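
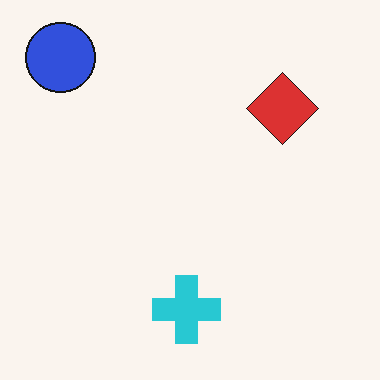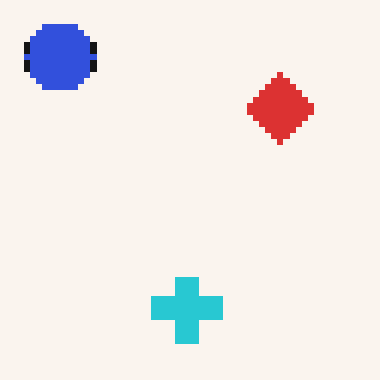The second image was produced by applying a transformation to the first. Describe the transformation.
This is the original image moderately pixelated.

Shapes are reduced to large square blocks; fine edges and outlines are lost — a downscale-then-upscale (mosaic) effect.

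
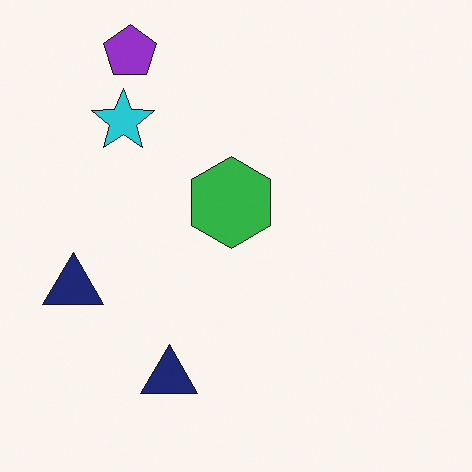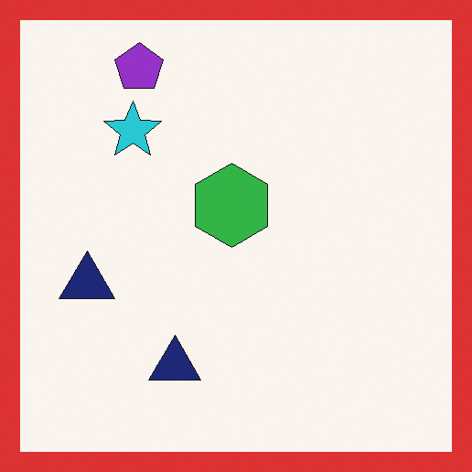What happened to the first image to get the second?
The transformation is: framed with a red border.

A solid red frame runs around the edge of the second image, with the content slightly shrunk inside it.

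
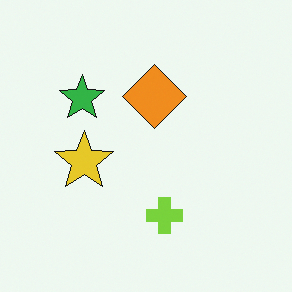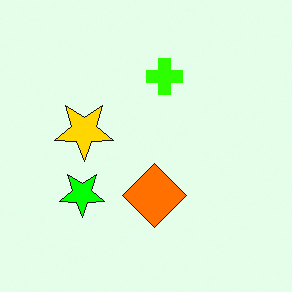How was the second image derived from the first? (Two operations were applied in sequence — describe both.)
The image was flipped vertically (top ↔ bottom), then heavily oversaturated.

The lime cross is in the bottom of the first image and the top of the second — shapes on opposite sides of the horizontal midline have swapped in a mirror flip. All colors are more vivid — a global saturation change.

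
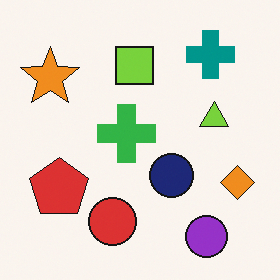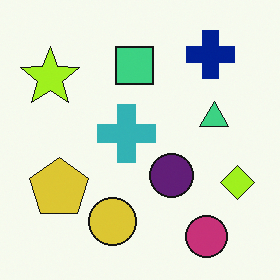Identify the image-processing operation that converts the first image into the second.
The image was hue-shifted by a small amount.

Every shape's color has rotated by the same amount around the hue wheel — a uniform hue shift.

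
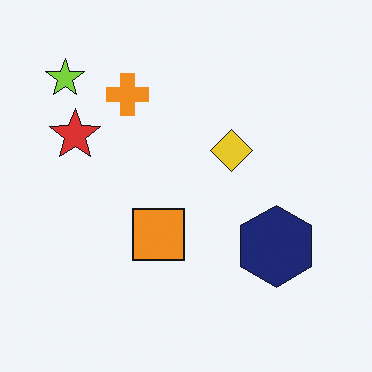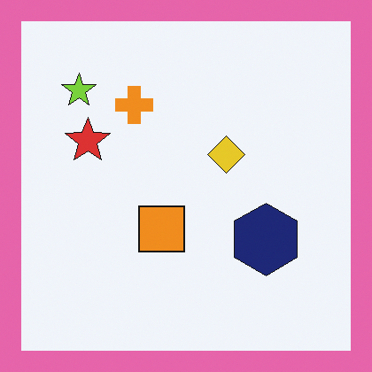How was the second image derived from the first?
The second image is the first framed with a pink border.

A solid pink frame runs around the edge of the second image, with the content slightly shrunk inside it.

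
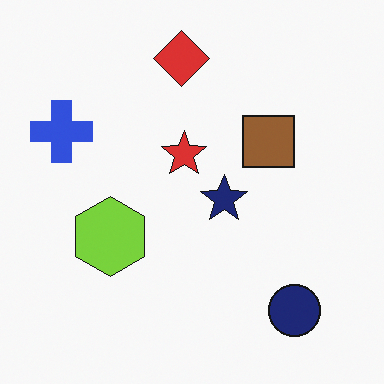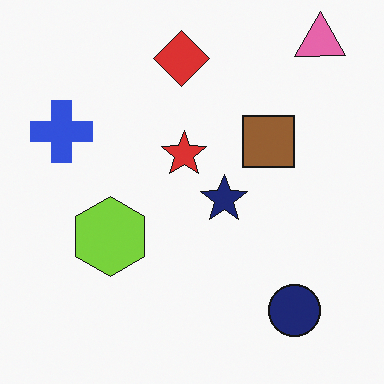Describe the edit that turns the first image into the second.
Overlaid with an additional pink triangle.

A pink triangle appears in the second image that is absent from the first.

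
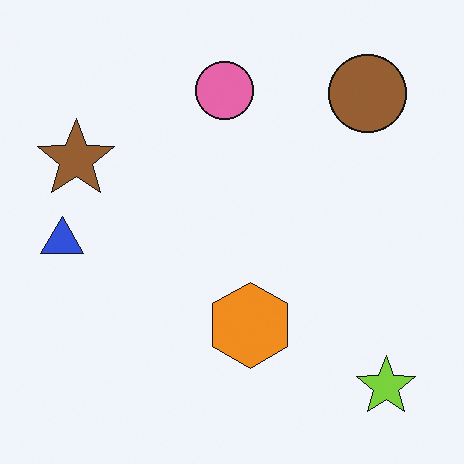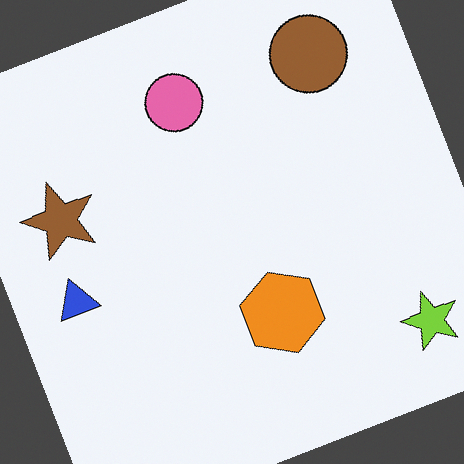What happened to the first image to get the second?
It was rotated counter-clockwise by a clearly visible amount.

Every shape is tilted by the same angle and the image corners show triangular fill wedges — a whole-image rotation by a non-right angle.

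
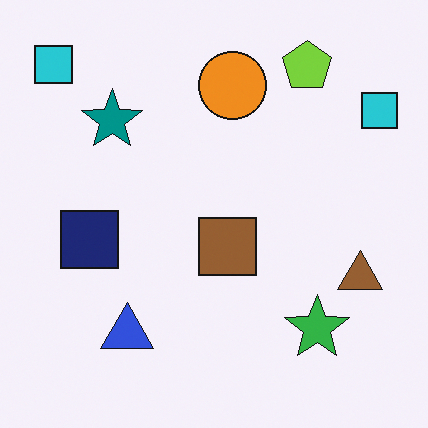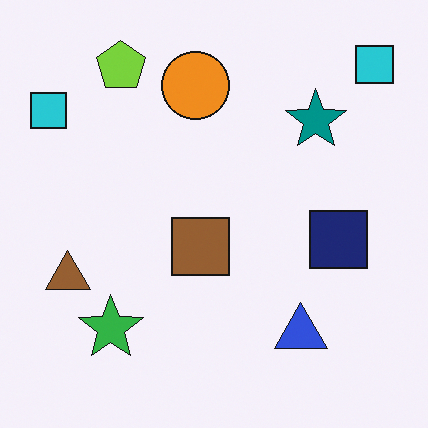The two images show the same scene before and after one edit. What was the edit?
It was flipped horizontally (left ↔ right).

The brown triangle is in the right of the first image and the left of the second — shapes on opposite sides of the vertical midline have swapped in a mirror flip.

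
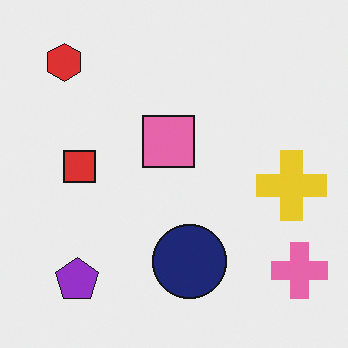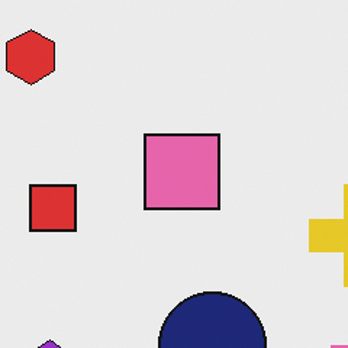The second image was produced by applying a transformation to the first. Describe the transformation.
It was cropped to a modestly smaller region and rescaled.

The visible shapes are larger and the field of view is narrower; shapes near the original edges may be partly or wholly outside the frame — a crop-and-rescale.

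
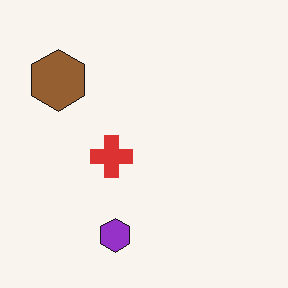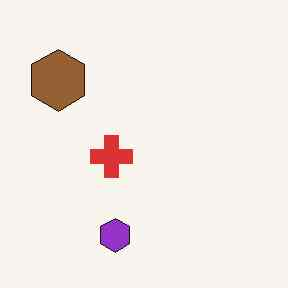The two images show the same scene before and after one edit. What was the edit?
The image was given moderate JPEG compression.

Blocky 8×8 compression artifacts appear around shape edges and the flat background shows ringing — characteristic JPEG degradation.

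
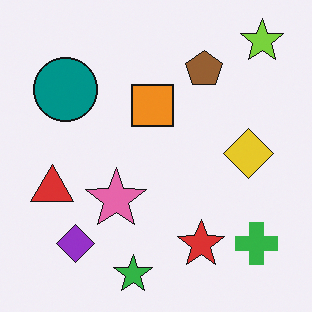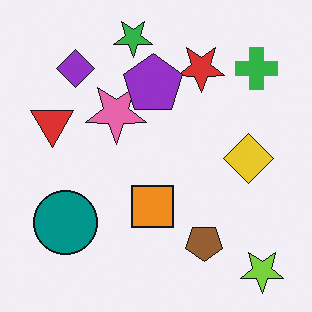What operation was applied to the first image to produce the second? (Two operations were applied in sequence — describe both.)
This is the original image flipped vertically (top ↔ bottom), then overlaid with an additional purple pentagon.

The green star is in the bottom of the first image and the top of the second — shapes on opposite sides of the horizontal midline have swapped in a mirror flip. A purple pentagon appears in the second image that is absent from the first.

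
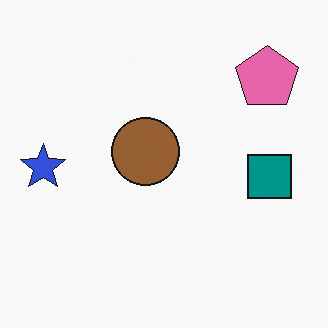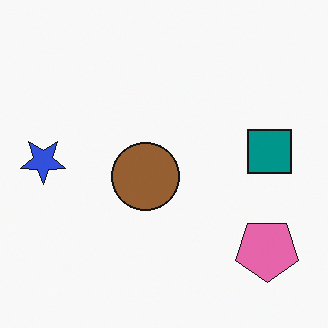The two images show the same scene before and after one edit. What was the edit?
Flipped vertically (top ↔ bottom).

The pink pentagon is in the top-right of the first image and the bottom-right of the second — shapes on opposite sides of the horizontal midline have swapped in a mirror flip.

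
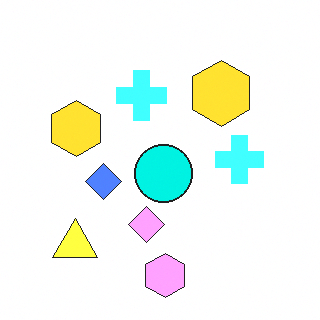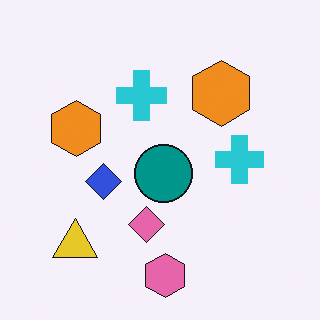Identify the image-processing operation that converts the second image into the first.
This is the original image substantially brightened.

Every pixel — background and shapes alike — is uniformly brightened.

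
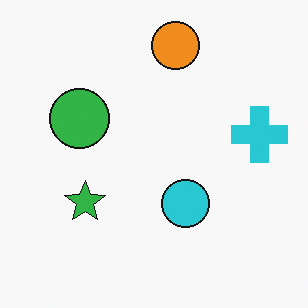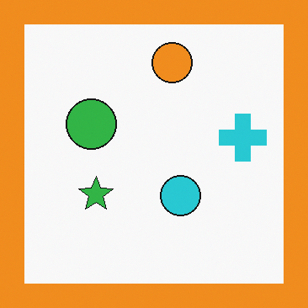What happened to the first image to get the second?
It was framed with a orange border.

A solid orange frame runs around the edge of the second image, with the content slightly shrunk inside it.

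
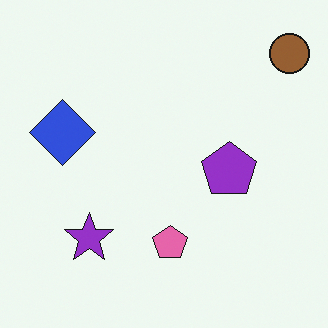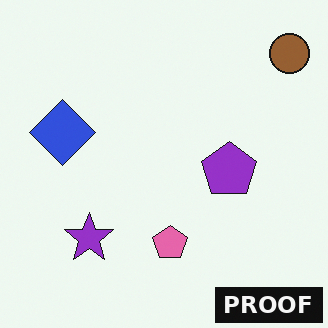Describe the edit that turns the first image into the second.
The second image is the first watermarked with the text "PROOF" in the lower-right corner.

A dark label reading "PROOF" appears in the lower-right corner.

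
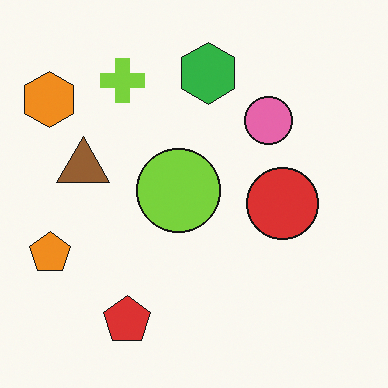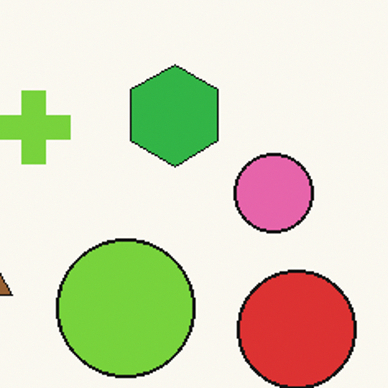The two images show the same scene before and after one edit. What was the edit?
The transformation is: cropped tightly and scaled back up.

The visible shapes are larger and the field of view is narrower; shapes near the original edges may be partly or wholly outside the frame — a crop-and-rescale.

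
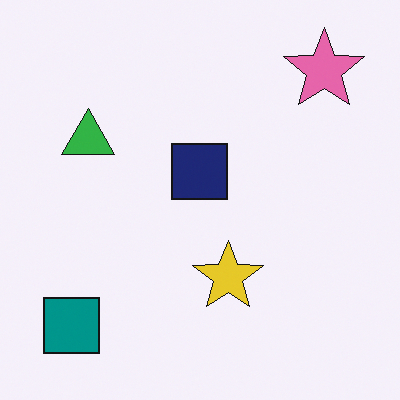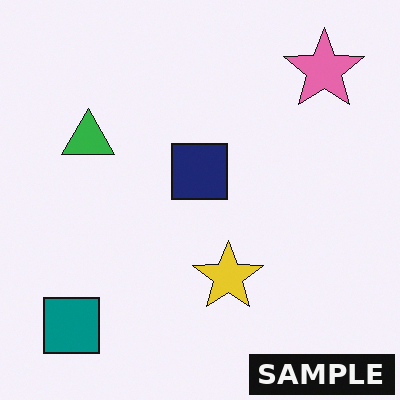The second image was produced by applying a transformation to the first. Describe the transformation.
This is the original image watermarked with the text "SAMPLE" in the lower-right corner.

A dark label reading "SAMPLE" appears in the lower-right corner.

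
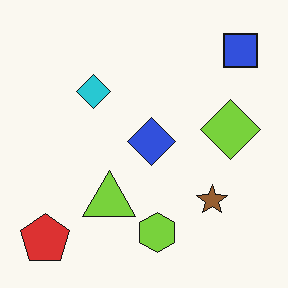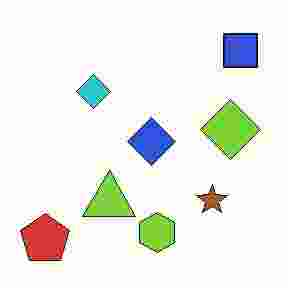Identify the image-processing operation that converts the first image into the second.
This is the original image heavily JPEG-compressed with obvious blocking artifacts.

Blocky 8×8 compression artifacts appear around shape edges and the flat background shows ringing — characteristic JPEG degradation.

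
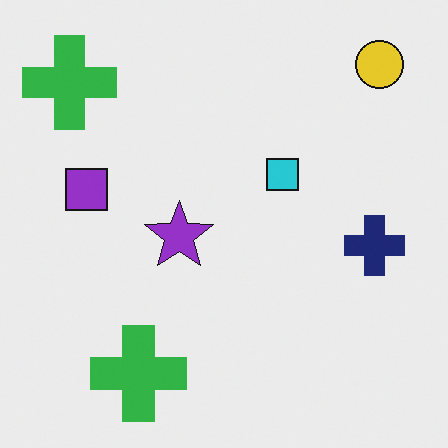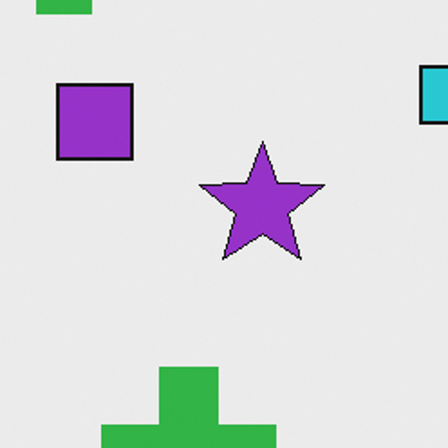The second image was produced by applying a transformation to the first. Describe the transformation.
This is the original image cropped to a noticeably smaller region and rescaled.

The visible shapes are larger and the field of view is narrower; shapes near the original edges may be partly or wholly outside the frame — a crop-and-rescale.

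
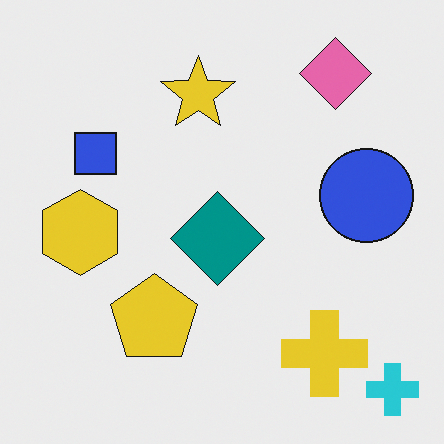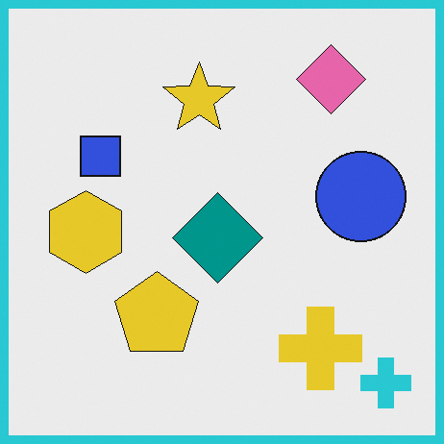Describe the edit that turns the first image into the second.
It was framed with a cyan border.

A solid cyan frame runs around the edge of the second image, with the content slightly shrunk inside it.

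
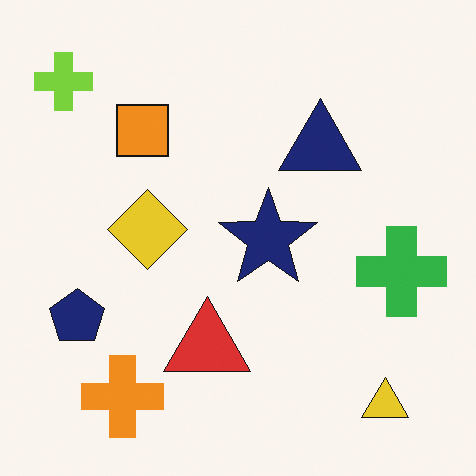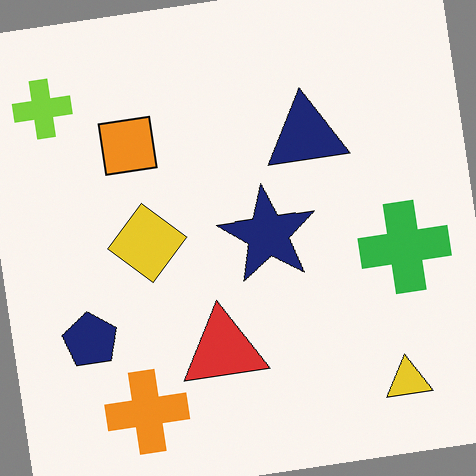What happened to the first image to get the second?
Rotated counter-clockwise by a few degrees.

Every shape is tilted by the same angle and the image corners show triangular fill wedges — a whole-image rotation by a non-right angle.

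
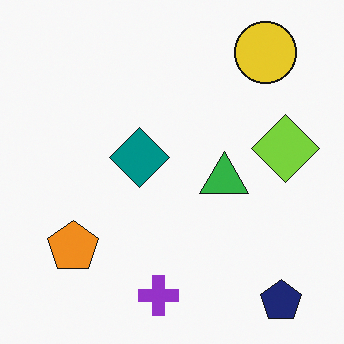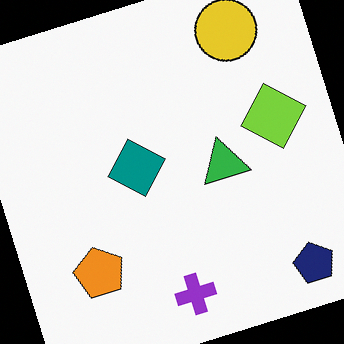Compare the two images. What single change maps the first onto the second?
The image was rotated counter-clockwise by a clearly visible amount.

Every shape is tilted by the same angle and the image corners show triangular fill wedges — a whole-image rotation by a non-right angle.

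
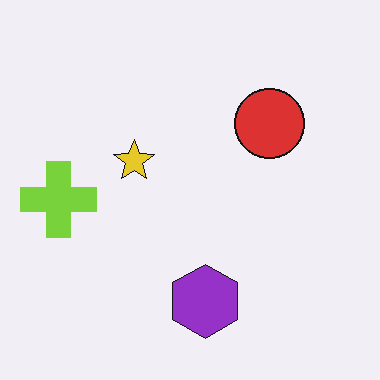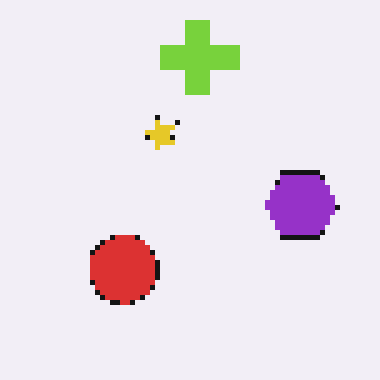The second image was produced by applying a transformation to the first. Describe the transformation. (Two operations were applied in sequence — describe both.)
The image was transposed (reflected across the top-left ↔ bottom-right diagonal), then mildly pixelated.

Shapes have swapped their row and column positions — what was in the top-right is now in the bottom-left — a diagonal reflection. Shapes are reduced to large square blocks; fine edges and outlines are lost — a downscale-then-upscale (mosaic) effect.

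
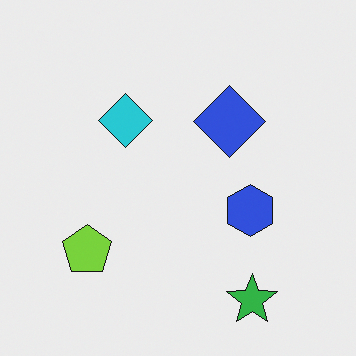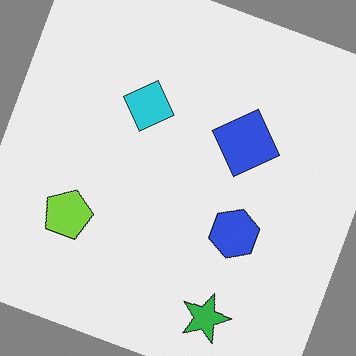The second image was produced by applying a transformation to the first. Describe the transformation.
The second image is the first rotated clockwise by a moderate amount.

Every shape is tilted by the same angle and the image corners show triangular fill wedges — a whole-image rotation by a non-right angle.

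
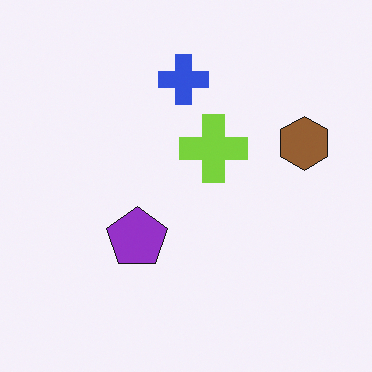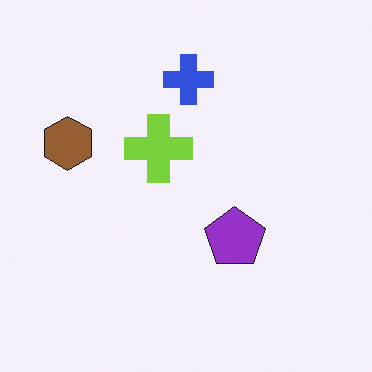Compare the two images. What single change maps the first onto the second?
The transformation is: flipped horizontally (left ↔ right).

The brown hexagon is in the right of the first image and the left of the second — shapes on opposite sides of the vertical midline have swapped in a mirror flip.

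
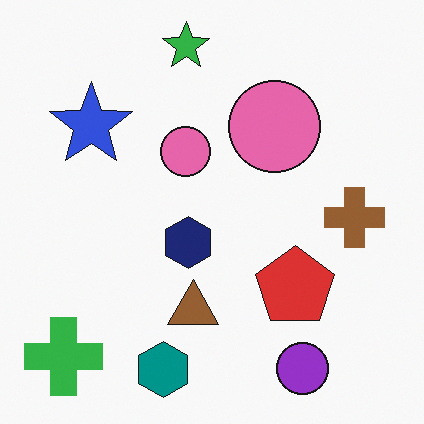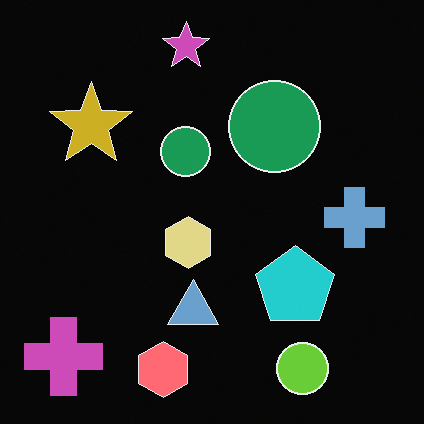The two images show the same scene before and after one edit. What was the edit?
It was color-inverted (negative).

The light background has become dark and every shape's color is its complement — a photographic negative.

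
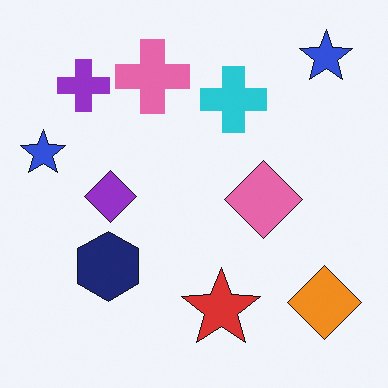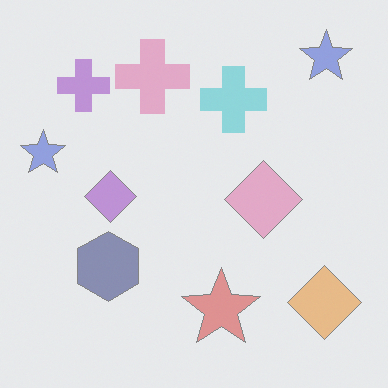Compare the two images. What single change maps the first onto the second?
This is the original image washed out (contrast reduced).

Tones are pushed toward mid-grey across the whole image — a global contrast change.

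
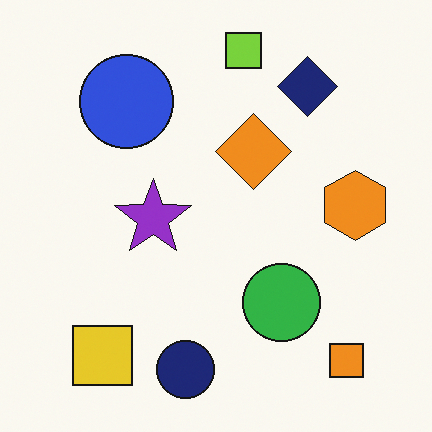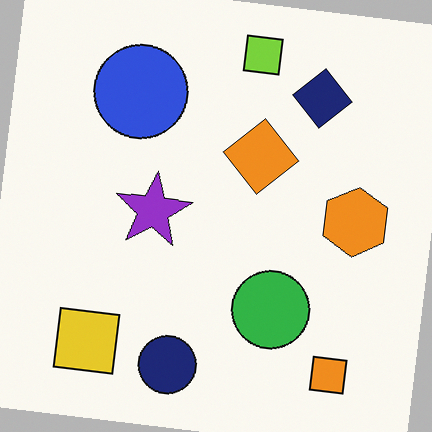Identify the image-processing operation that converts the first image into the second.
This is the original image rotated clockwise by a few degrees.

Every shape is tilted by the same angle and the image corners show triangular fill wedges — a whole-image rotation by a non-right angle.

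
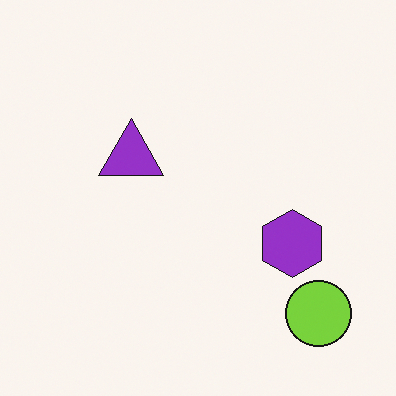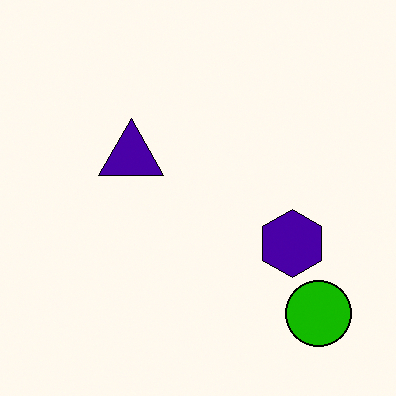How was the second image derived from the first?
The second image is the first boosted in contrast.

Tones are pushed away from mid-grey across the whole image — a global contrast change.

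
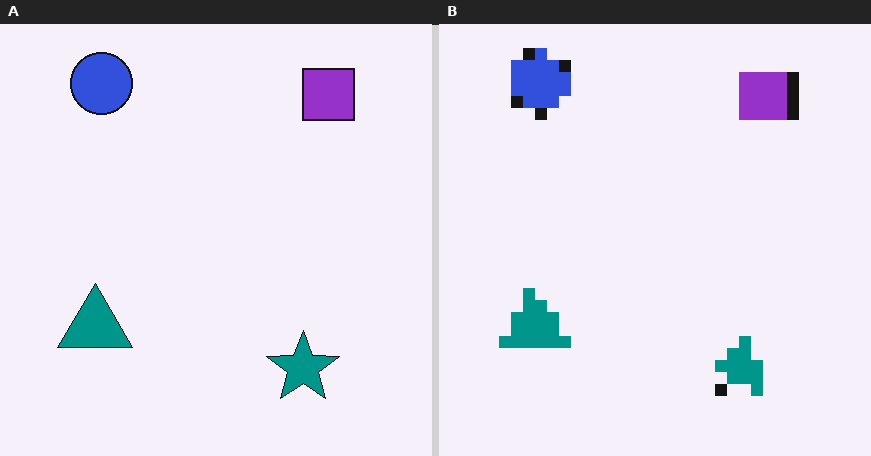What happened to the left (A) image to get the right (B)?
Coarsely pixelated.

Shapes are reduced to large square blocks; fine edges and outlines are lost — a downscale-then-upscale (mosaic) effect.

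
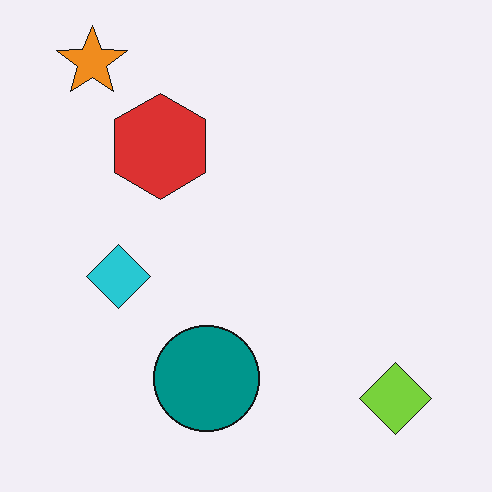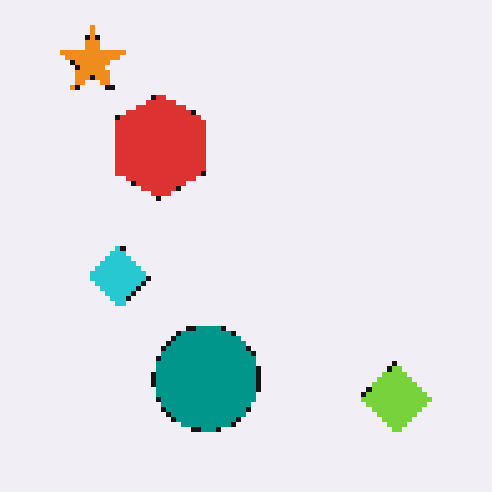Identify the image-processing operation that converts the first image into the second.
The transformation is: mildly pixelated.

Shapes are reduced to large square blocks; fine edges and outlines are lost — a downscale-then-upscale (mosaic) effect.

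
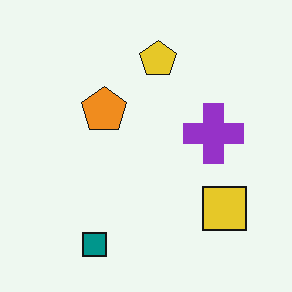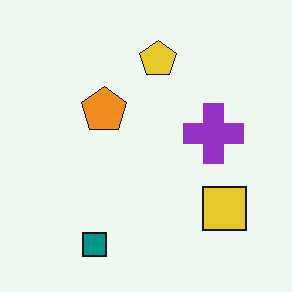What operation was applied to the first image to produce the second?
The second image is the first given moderate JPEG compression.

Blocky 8×8 compression artifacts appear around shape edges and the flat background shows ringing — characteristic JPEG degradation.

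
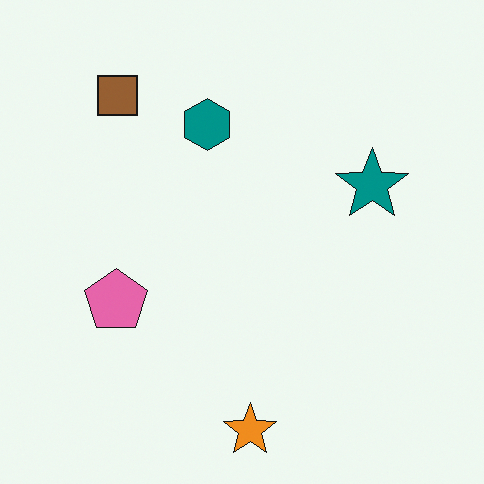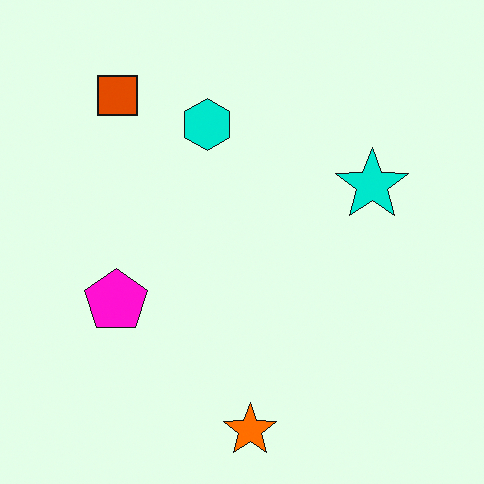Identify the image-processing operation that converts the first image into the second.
The transformation is: heavily oversaturated.

All colors are more vivid — a global saturation change.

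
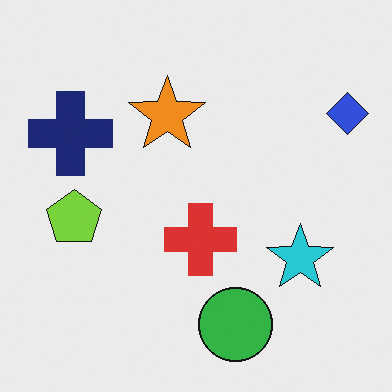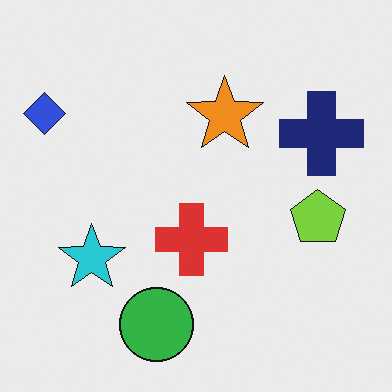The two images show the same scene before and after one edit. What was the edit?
The image was flipped horizontally (left ↔ right).

The blue diamond is in the top-right of the first image and the top-left of the second — shapes on opposite sides of the vertical midline have swapped in a mirror flip.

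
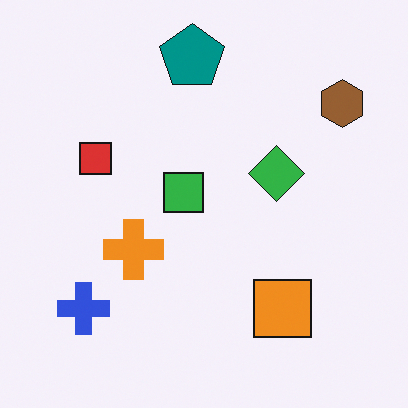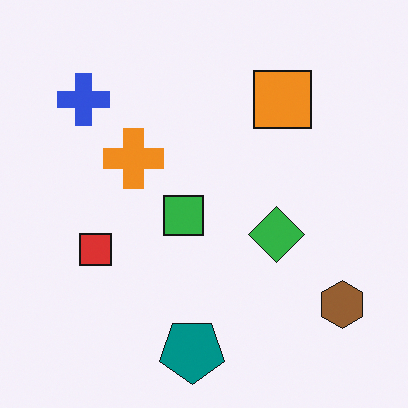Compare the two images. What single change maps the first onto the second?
The image was flipped vertically (top ↔ bottom).

The teal pentagon is in the top of the first image and the bottom of the second — shapes on opposite sides of the horizontal midline have swapped in a mirror flip.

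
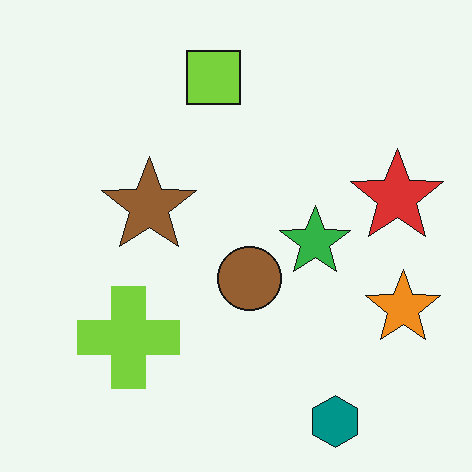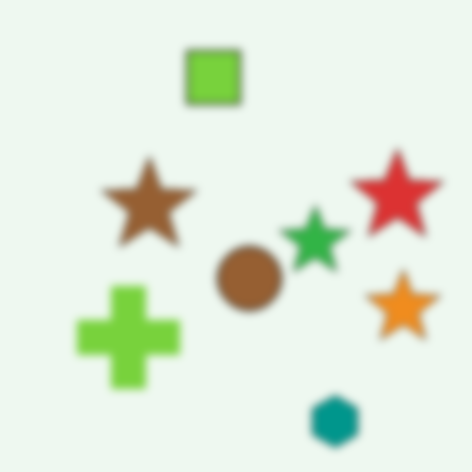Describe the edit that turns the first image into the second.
It was moderately blurred.

Shape edges and outlines are uniformly softened across the whole image.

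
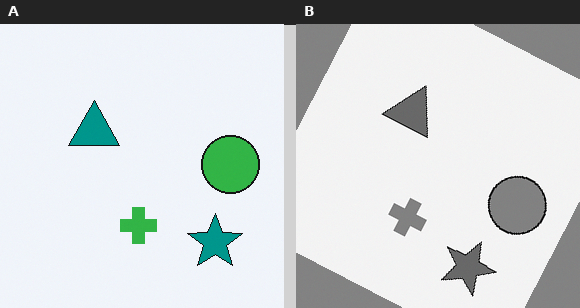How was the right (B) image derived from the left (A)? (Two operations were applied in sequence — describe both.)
The image was converted to grayscale, then rotated clockwise by a moderate amount.

All color is removed — every shape is now a shade of grey. Every shape is tilted by the same angle and the image corners show triangular fill wedges — a whole-image rotation by a non-right angle.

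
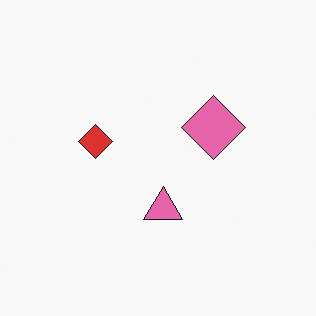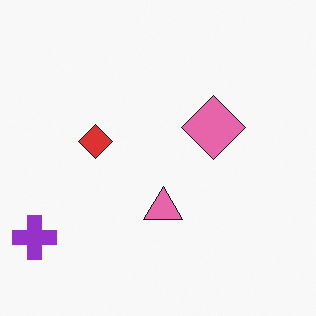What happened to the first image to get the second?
It was overlaid with an additional purple cross.

A purple cross appears in the second image that is absent from the first.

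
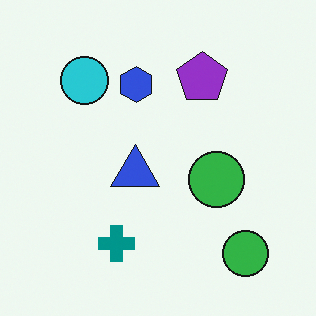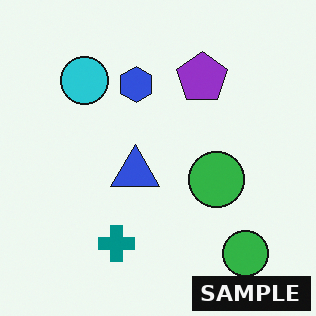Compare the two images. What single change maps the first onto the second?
It was watermarked with the text "SAMPLE" in the lower-right corner.

A dark label reading "SAMPLE" appears in the lower-right corner.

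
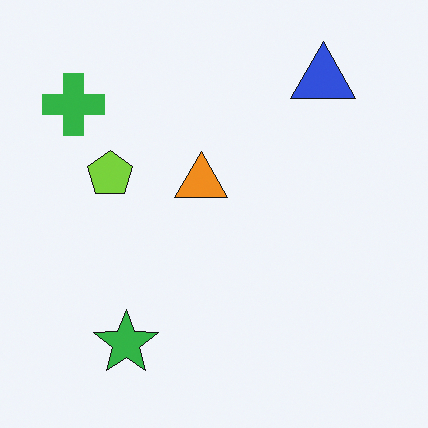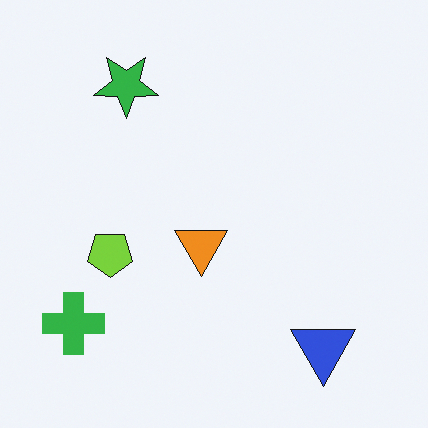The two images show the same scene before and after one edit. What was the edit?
The second image is the first flipped vertically (top ↔ bottom).

The blue triangle is in the top-right of the first image and the bottom-right of the second — shapes on opposite sides of the horizontal midline have swapped in a mirror flip.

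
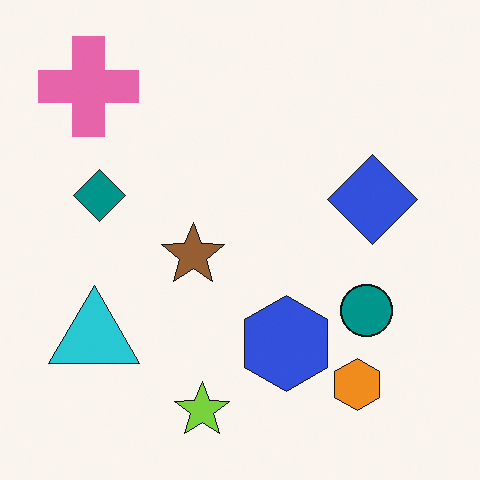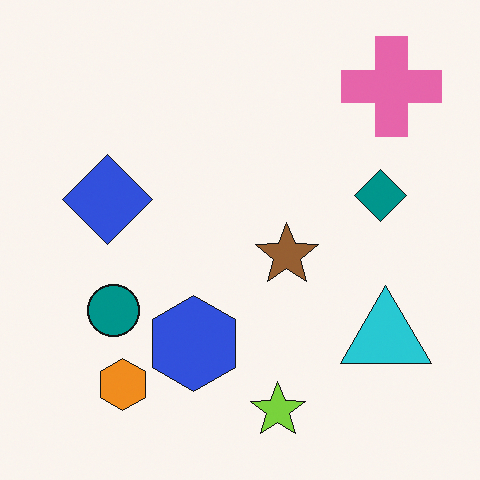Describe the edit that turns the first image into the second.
The second image is the first flipped horizontally (left ↔ right).

The pink cross is in the top-left of the first image and the top-right of the second — shapes on opposite sides of the vertical midline have swapped in a mirror flip.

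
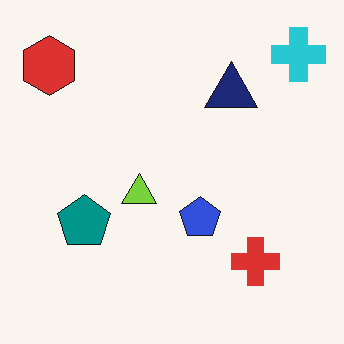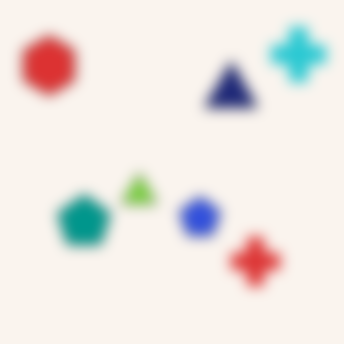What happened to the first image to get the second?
The transformation is: strongly gaussian-blurred.

Shape edges and outlines are uniformly softened across the whole image.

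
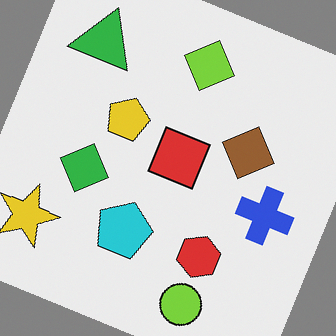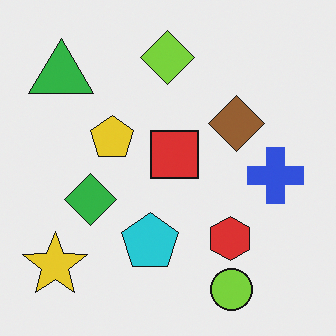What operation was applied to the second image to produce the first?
It was rotated clockwise by a moderate amount.

Every shape is tilted by the same angle and the image corners show triangular fill wedges — a whole-image rotation by a non-right angle.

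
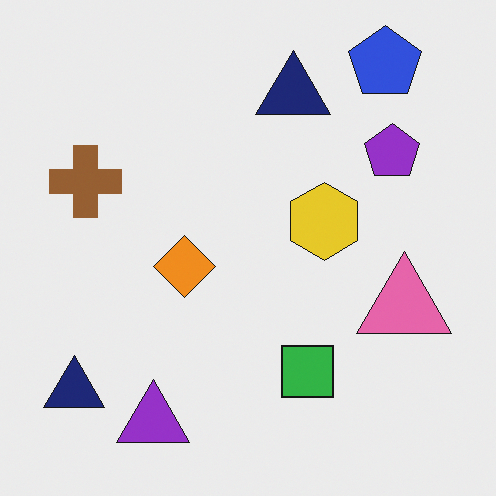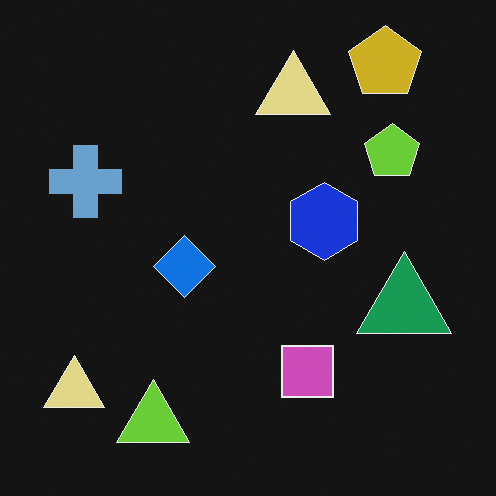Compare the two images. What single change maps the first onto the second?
The second image is the first color-inverted (negative).

The light background has become dark and every shape's color is its complement — a photographic negative.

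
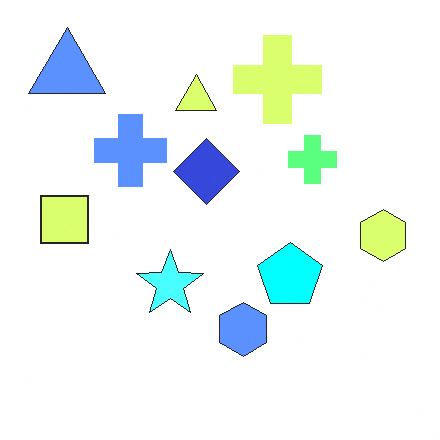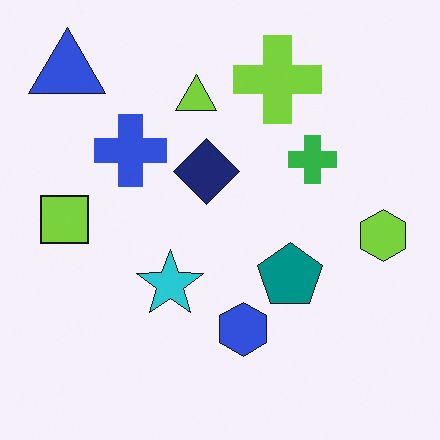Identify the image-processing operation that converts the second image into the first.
The transformation is: brightened a lot.

Every pixel — background and shapes alike — is uniformly brightened.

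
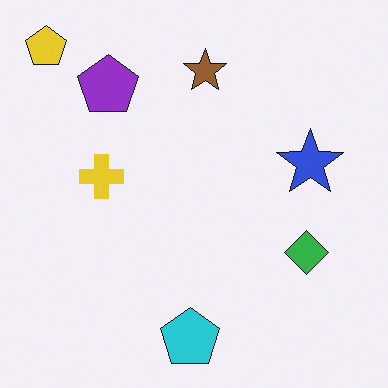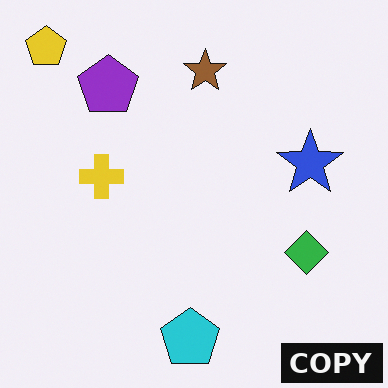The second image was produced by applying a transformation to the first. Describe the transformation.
Watermarked with the text "COPY" in the lower-right corner.

A dark label reading "COPY" appears in the lower-right corner.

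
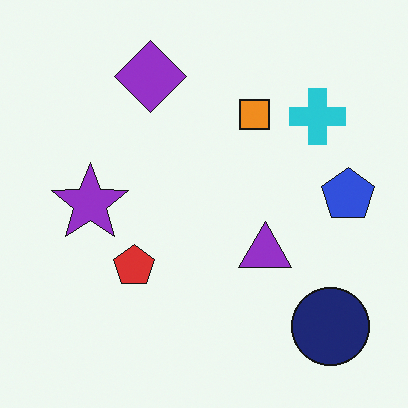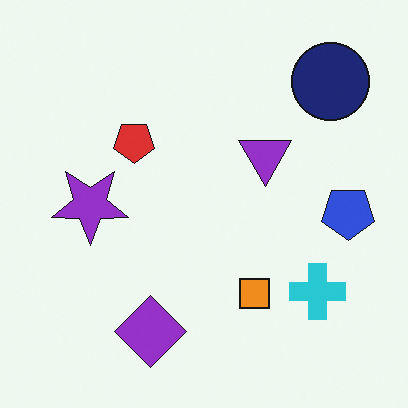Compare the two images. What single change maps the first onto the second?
The second image is the first flipped vertically (top ↔ bottom).

The purple diamond is in the top of the first image and the bottom of the second — shapes on opposite sides of the horizontal midline have swapped in a mirror flip.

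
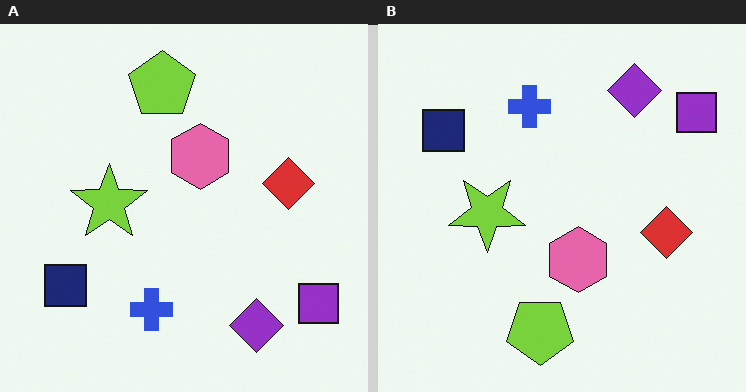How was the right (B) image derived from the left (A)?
It was flipped vertically (top ↔ bottom).

The lime pentagon is in the top of the left (A) image and the bottom of the right (B) — shapes on opposite sides of the horizontal midline have swapped in a mirror flip.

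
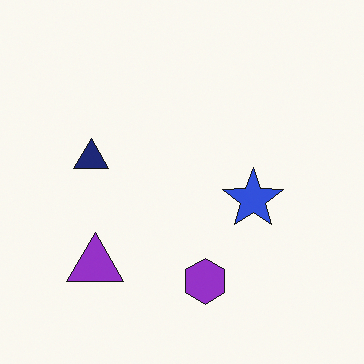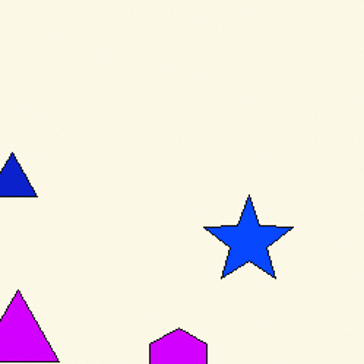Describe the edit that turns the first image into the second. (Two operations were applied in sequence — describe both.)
Made much more vivid (saturation change), then cropped slightly and scaled back up.

All colors are more vivid — a global saturation change. The visible shapes are larger and the field of view is narrower; shapes near the original edges may be partly or wholly outside the frame — a crop-and-rescale.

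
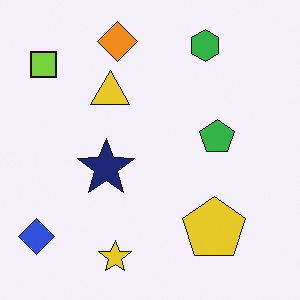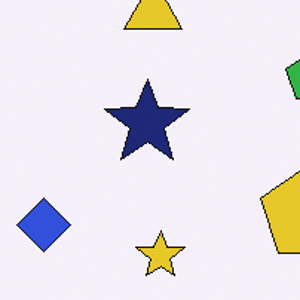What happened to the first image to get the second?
This is the original image cropped to a modestly smaller region and rescaled.

The visible shapes are larger and the field of view is narrower; shapes near the original edges may be partly or wholly outside the frame — a crop-and-rescale.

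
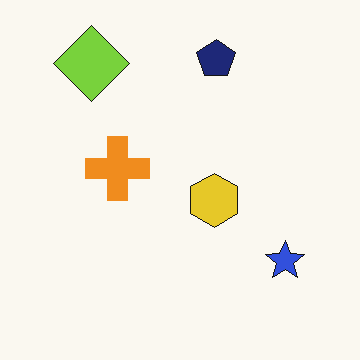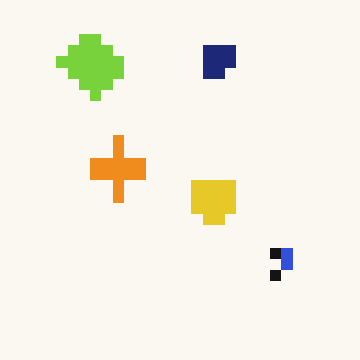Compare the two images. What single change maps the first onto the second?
This is the original image coarsely pixelated.

Shapes are reduced to large square blocks; fine edges and outlines are lost — a downscale-then-upscale (mosaic) effect.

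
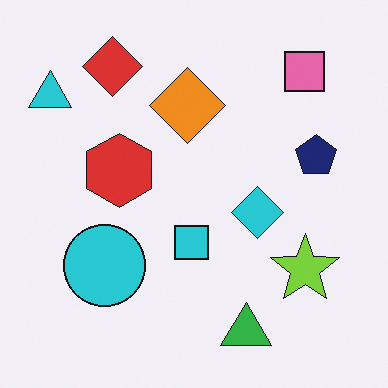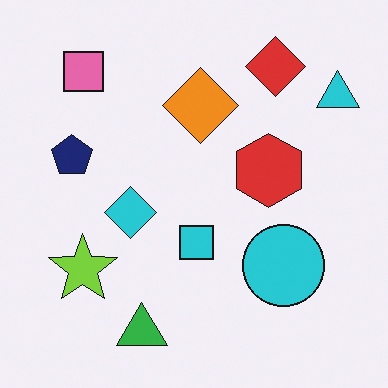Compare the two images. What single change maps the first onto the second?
This is the original image flipped horizontally (left ↔ right).

The cyan triangle is in the top-left of the first image and the top-right of the second — shapes on opposite sides of the vertical midline have swapped in a mirror flip.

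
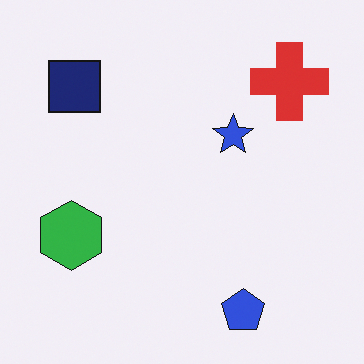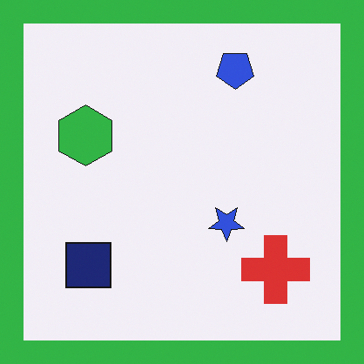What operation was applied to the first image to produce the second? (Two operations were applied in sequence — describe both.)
Flipped vertically (top ↔ bottom), then framed with a green border.

The blue pentagon is in the bottom-right of the first image and the top-right of the second — shapes on opposite sides of the horizontal midline have swapped in a mirror flip. A solid green frame runs around the edge of the second image, with the content slightly shrunk inside it.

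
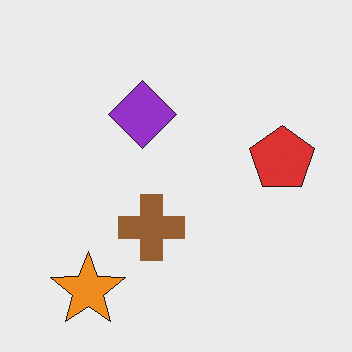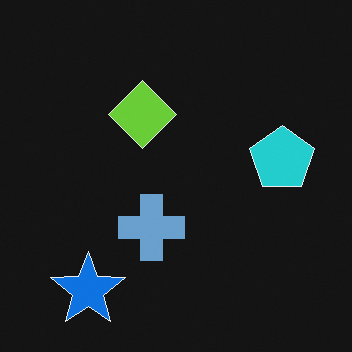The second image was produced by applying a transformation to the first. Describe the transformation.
It was color-inverted (negative).

The light background has become dark and every shape's color is its complement — a photographic negative.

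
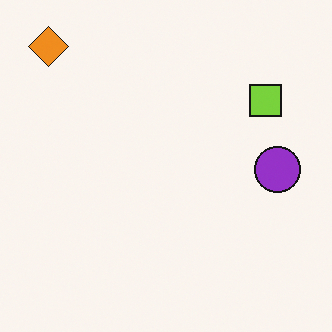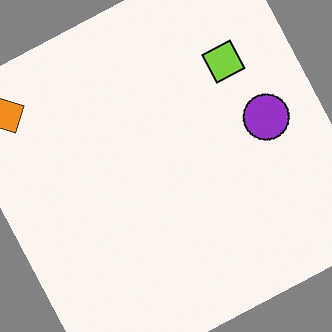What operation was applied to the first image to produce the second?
This is the original image rotated counter-clockwise by a clearly visible amount.

Every shape is tilted by the same angle and the image corners show triangular fill wedges — a whole-image rotation by a non-right angle.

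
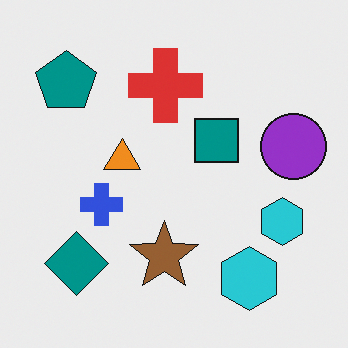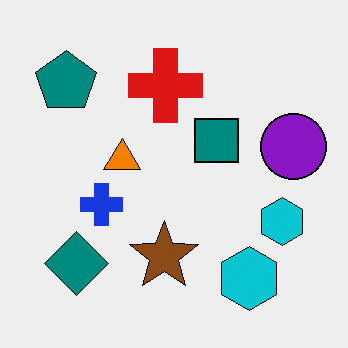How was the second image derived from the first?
The image was given slightly increased contrast.

Tones are pushed away from mid-grey across the whole image — a global contrast change.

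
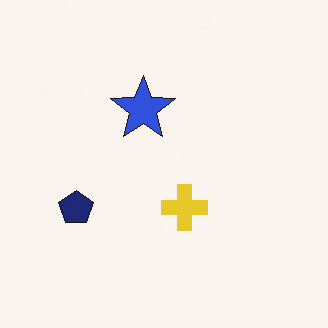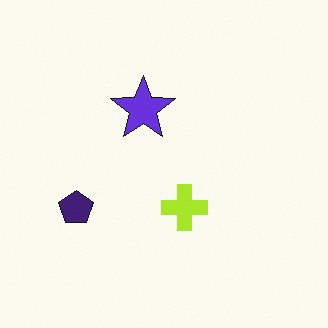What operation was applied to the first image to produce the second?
The image was hue-shifted by a small amount.

Every shape's color has rotated by the same amount around the hue wheel — a uniform hue shift.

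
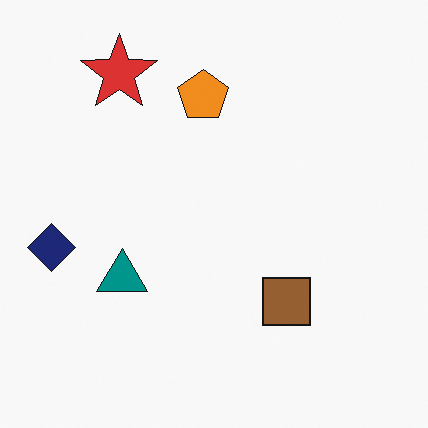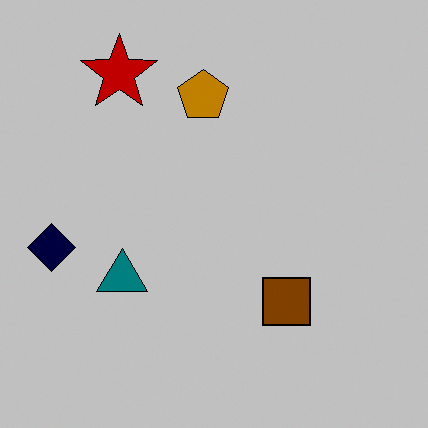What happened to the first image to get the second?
The image was aggressively posterized.

Each flat color has snapped to a coarser quantized level — most visibly, the near-white background has dropped to a flat grey.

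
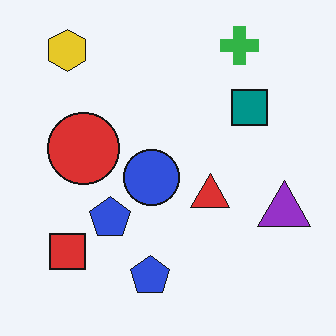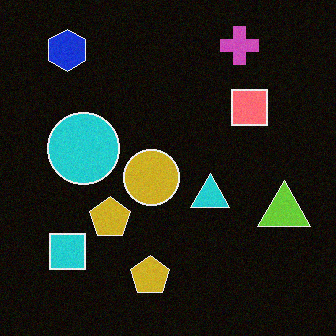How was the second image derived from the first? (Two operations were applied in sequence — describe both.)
It was color-inverted (negative), then degraded with light additive noise.

The light background has become dark and every shape's color is its complement — a photographic negative. Random speckle covers the whole image, including the flat background.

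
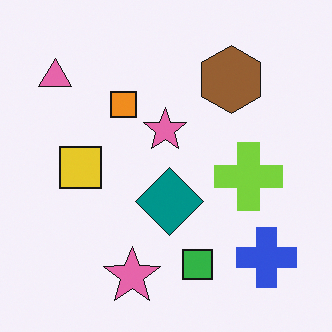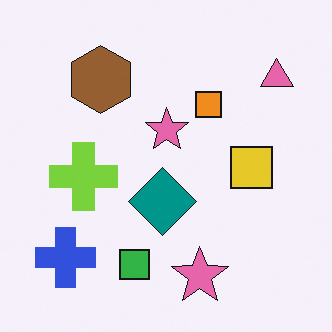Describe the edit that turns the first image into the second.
The image was flipped horizontally (left ↔ right).

The pink triangle is in the top-left of the first image and the top-right of the second — shapes on opposite sides of the vertical midline have swapped in a mirror flip.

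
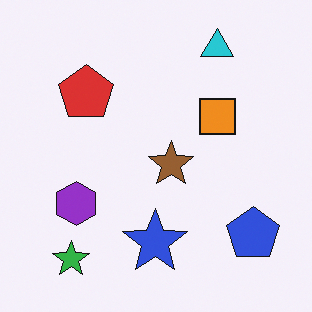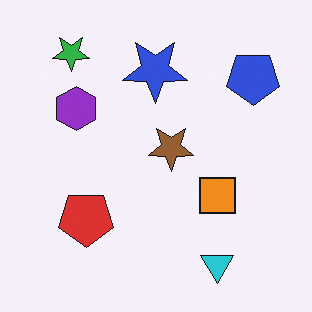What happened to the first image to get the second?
It was flipped vertically (top ↔ bottom).

The cyan triangle is in the top-right of the first image and the bottom-right of the second — shapes on opposite sides of the horizontal midline have swapped in a mirror flip.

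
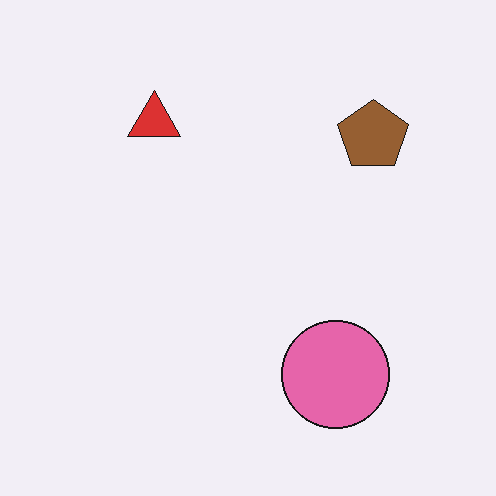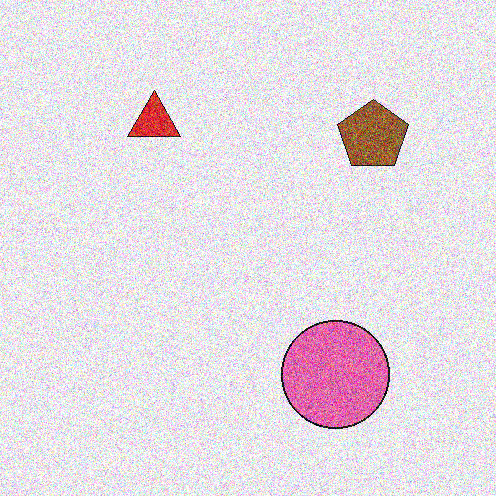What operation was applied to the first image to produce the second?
The transformation is: degraded with strong gaussian noise.

Random speckle covers the whole image, including the flat background.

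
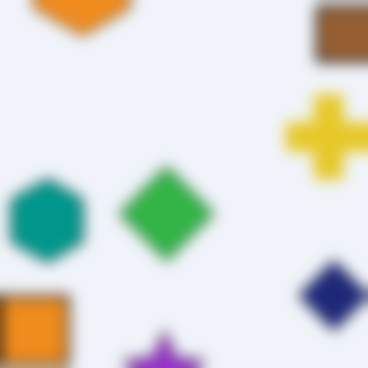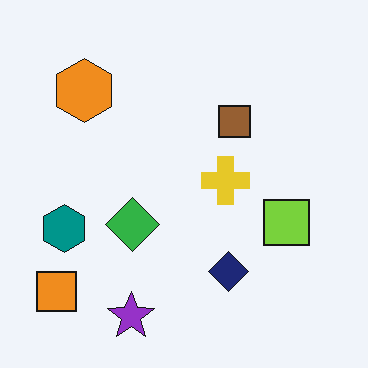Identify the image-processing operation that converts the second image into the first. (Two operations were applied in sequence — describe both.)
The transformation is: cropped tightly and scaled back up, then heavily blurred.

The visible shapes are larger and the field of view is narrower; shapes near the original edges may be partly or wholly outside the frame — a crop-and-rescale. Shape edges and outlines are uniformly softened across the whole image.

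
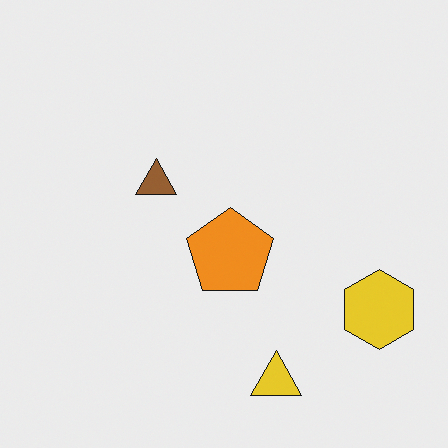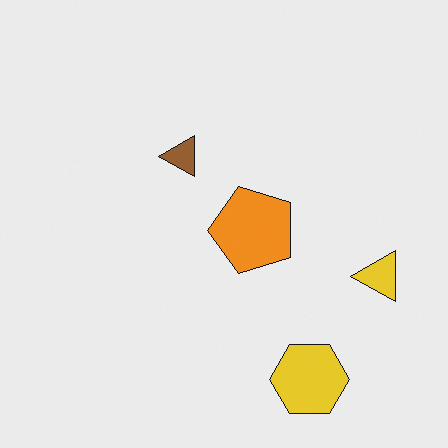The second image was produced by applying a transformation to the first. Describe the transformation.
It was transposed (reflected across the top-left ↔ bottom-right diagonal).

Shapes have swapped their row and column positions — what was in the top-right is now in the bottom-left — a diagonal reflection.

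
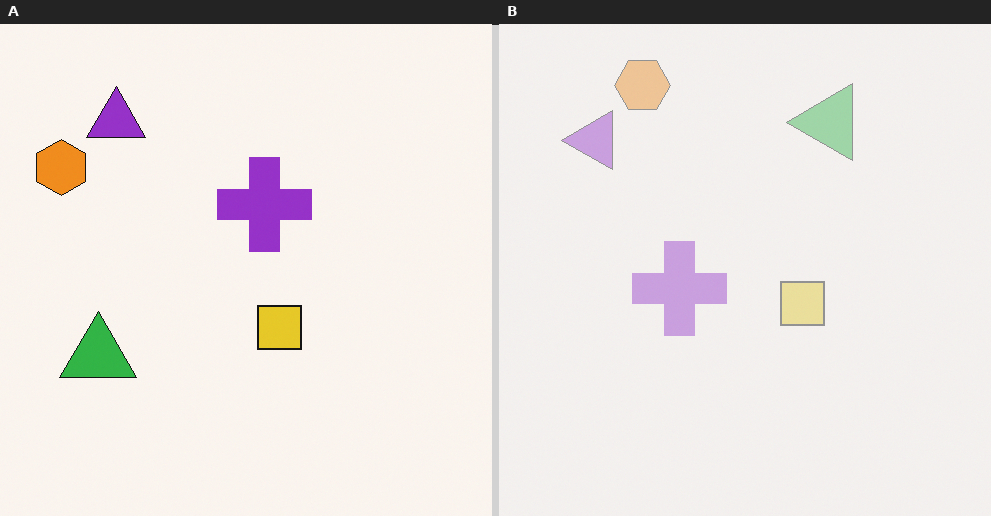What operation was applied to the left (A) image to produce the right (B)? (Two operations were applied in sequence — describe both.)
The right (B) image is the left (A) transposed (reflected across the top-left ↔ bottom-right diagonal), then given much lower contrast.

Shapes have swapped their row and column positions — what was in the top-right is now in the bottom-left — a diagonal reflection. Tones are pushed toward mid-grey across the whole image — a global contrast change.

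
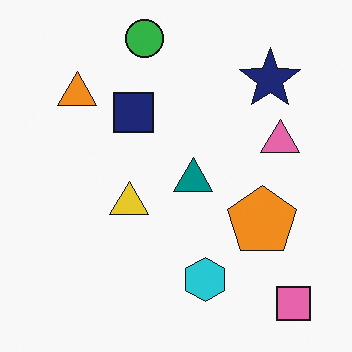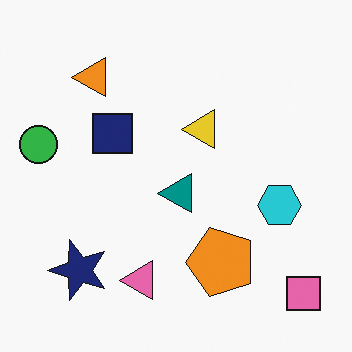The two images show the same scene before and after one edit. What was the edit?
Transposed (reflected across the top-left ↔ bottom-right diagonal).

Shapes have swapped their row and column positions — what was in the top-right is now in the bottom-left — a diagonal reflection.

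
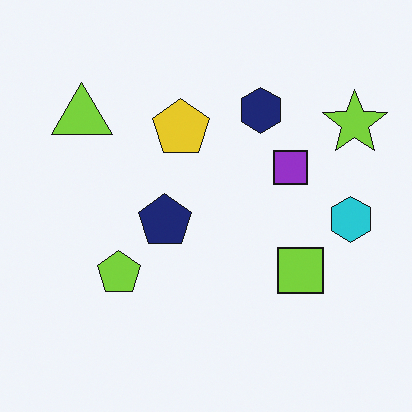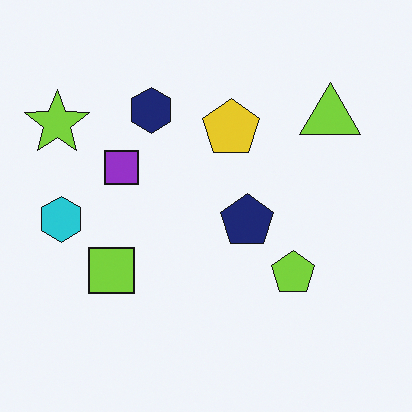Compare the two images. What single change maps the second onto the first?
Flipped horizontally (left ↔ right).

The lime star is in the top-left of the second image and the top-right of the first — shapes on opposite sides of the vertical midline have swapped in a mirror flip.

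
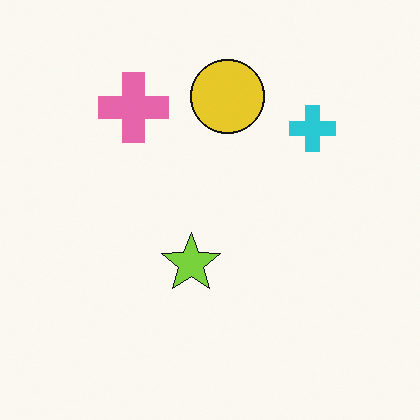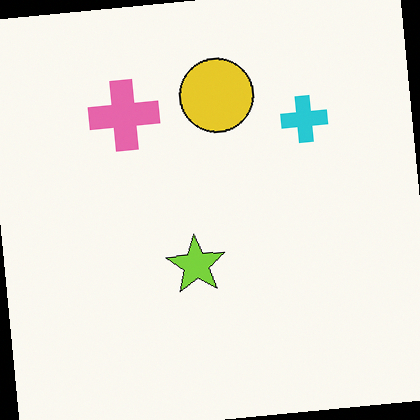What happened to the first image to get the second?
The image was rotated counter-clockwise by a slight angle.

Every shape is tilted by the same angle and the image corners show triangular fill wedges — a whole-image rotation by a non-right angle.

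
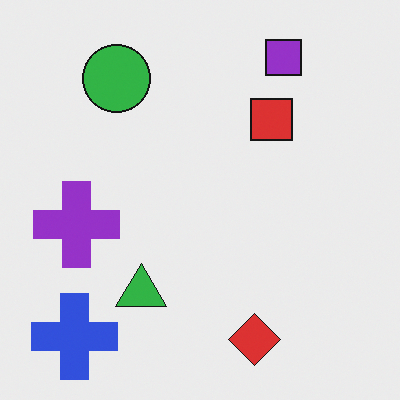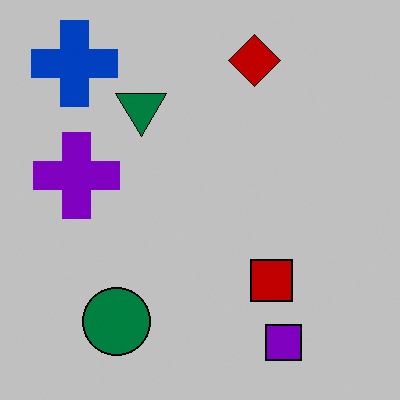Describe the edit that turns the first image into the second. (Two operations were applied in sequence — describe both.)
Heavily posterized to just a handful of flat colors, then flipped vertically (top ↔ bottom).

Each flat color has snapped to a coarser quantized level — most visibly, the near-white background has dropped to a flat grey. The purple square is in the top-right of the first image and the bottom-right of the second — shapes on opposite sides of the horizontal midline have swapped in a mirror flip.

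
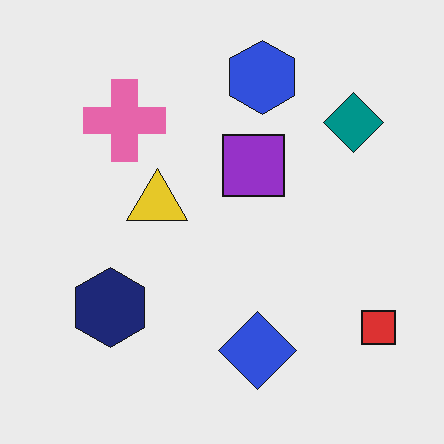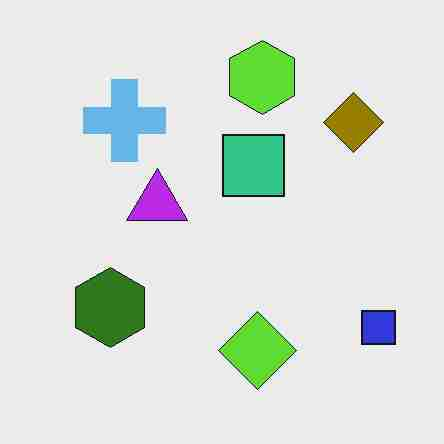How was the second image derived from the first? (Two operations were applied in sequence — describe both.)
The image was hue-shifted through roughly half the color wheel, then degraded with heavy JPEG compression.

Every shape's color has rotated by the same amount around the hue wheel — a uniform hue shift. Blocky 8×8 compression artifacts appear around shape edges and the flat background shows ringing — characteristic JPEG degradation.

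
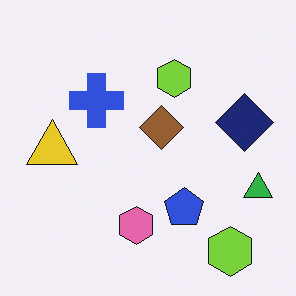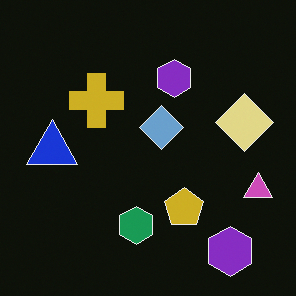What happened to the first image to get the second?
The second image is the first color-inverted (negative).

The light background has become dark and every shape's color is its complement — a photographic negative.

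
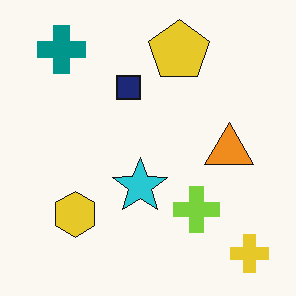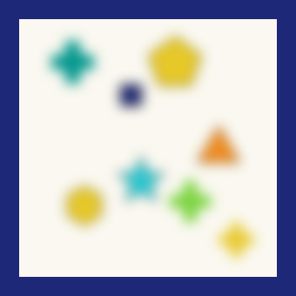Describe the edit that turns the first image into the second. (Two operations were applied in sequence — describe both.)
The transformation is: strongly gaussian-blurred, then framed with a navy border.

Shape edges and outlines are uniformly softened across the whole image. A solid navy frame runs around the edge of the second image, with the content slightly shrunk inside it.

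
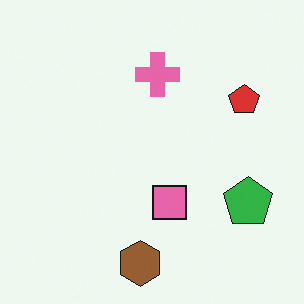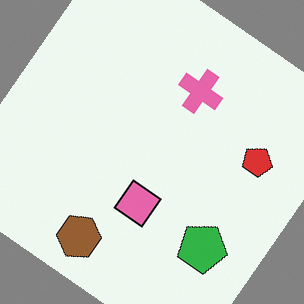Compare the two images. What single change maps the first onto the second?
The second image is the first rotated clockwise by a large amount — several tens of degrees.

Every shape is tilted by the same angle and the image corners show triangular fill wedges — a whole-image rotation by a non-right angle.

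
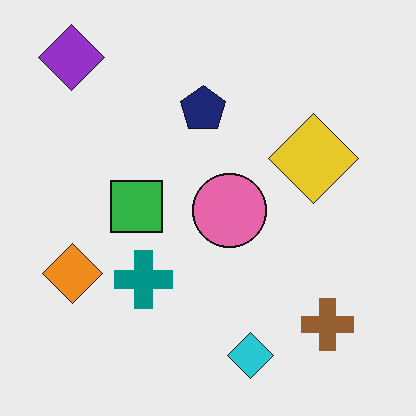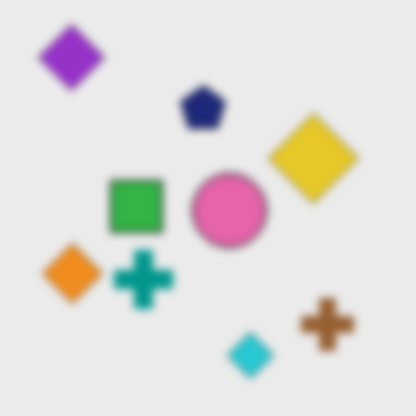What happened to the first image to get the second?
The image was noticeably gaussian-blurred.

Shape edges and outlines are uniformly softened across the whole image.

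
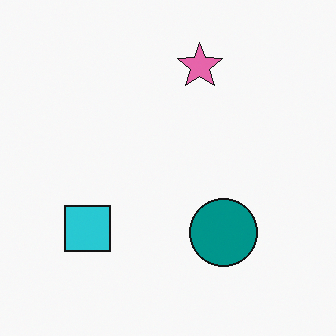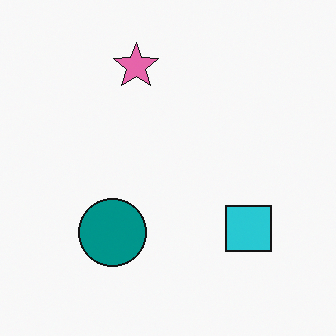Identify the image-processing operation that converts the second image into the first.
The first image is the second flipped horizontally (left ↔ right).

The cyan square is in the bottom-right of the second image and the bottom-left of the first — shapes on opposite sides of the vertical midline have swapped in a mirror flip.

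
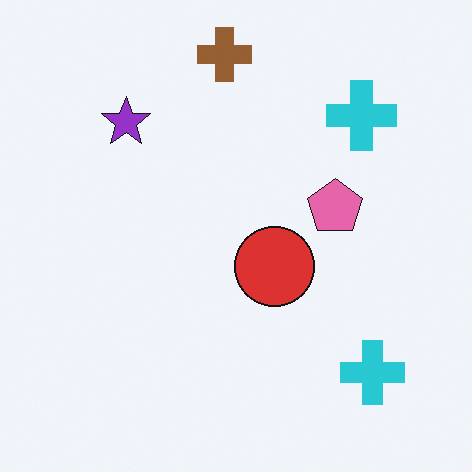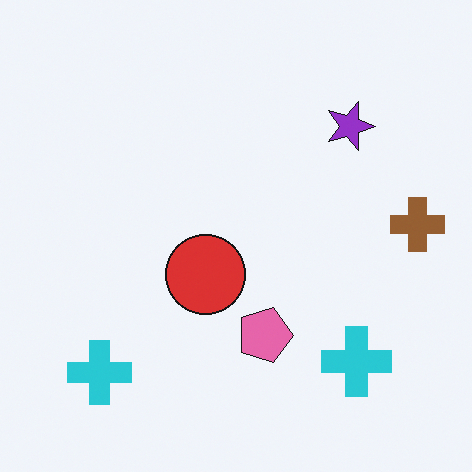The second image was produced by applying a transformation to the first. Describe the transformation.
It was rotated 90° clockwise.

The brown cross sits in the top of the first image and the right of the second — consistent with a whole-image 90° clockwise rotation.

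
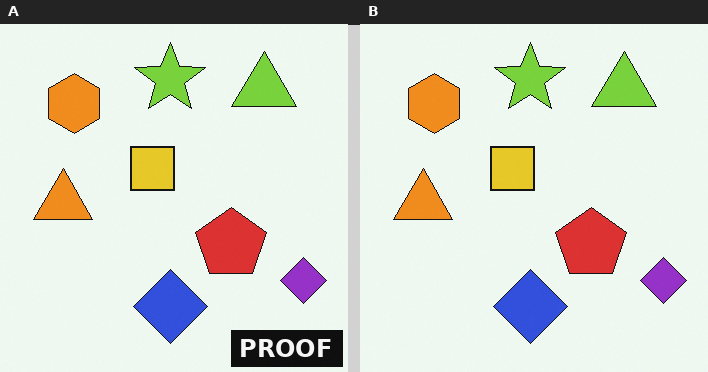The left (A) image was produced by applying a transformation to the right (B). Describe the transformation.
This is the original image watermarked with the text "PROOF" in the lower-right corner.

A dark label reading "PROOF" appears in the lower-right corner.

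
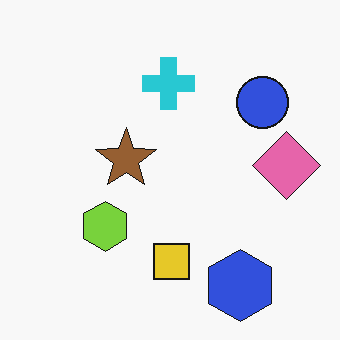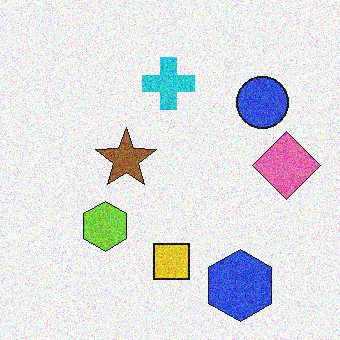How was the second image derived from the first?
The transformation is: degraded with a thick layer of grain.

Random speckle covers the whole image, including the flat background.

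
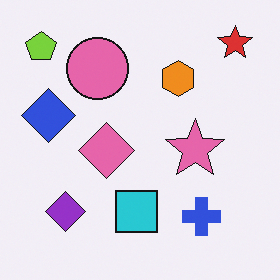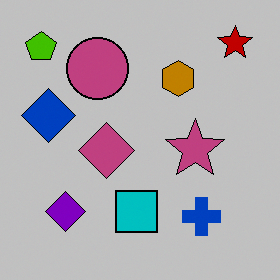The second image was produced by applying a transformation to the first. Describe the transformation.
The image was heavily posterized to just a handful of flat colors.

Each flat color has snapped to a coarser quantized level — most visibly, the near-white background has dropped to a flat grey.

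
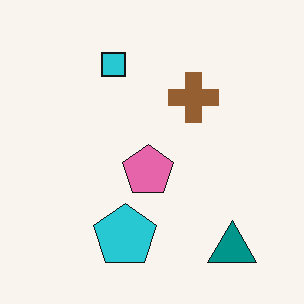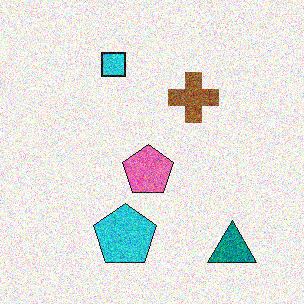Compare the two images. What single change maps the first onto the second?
The transformation is: degraded with a thick layer of grain.

Random speckle covers the whole image, including the flat background.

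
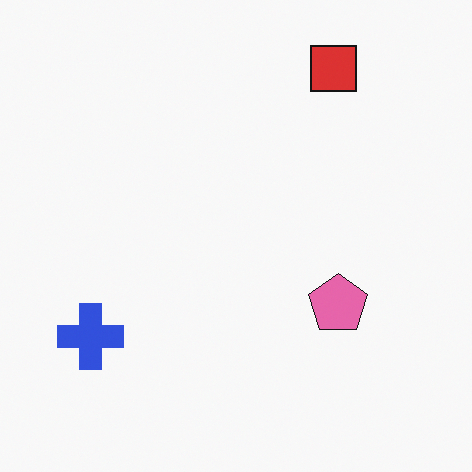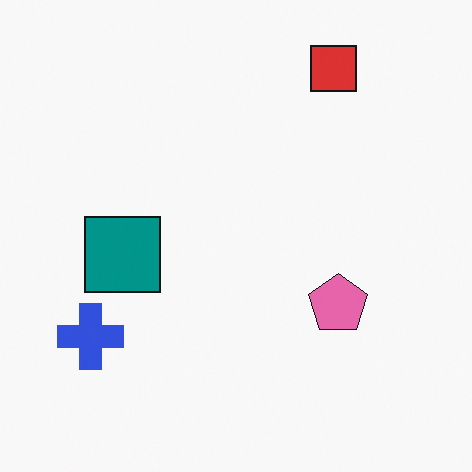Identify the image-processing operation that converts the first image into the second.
Overlaid with an additional teal square.

A teal square appears in the second image that is absent from the first.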